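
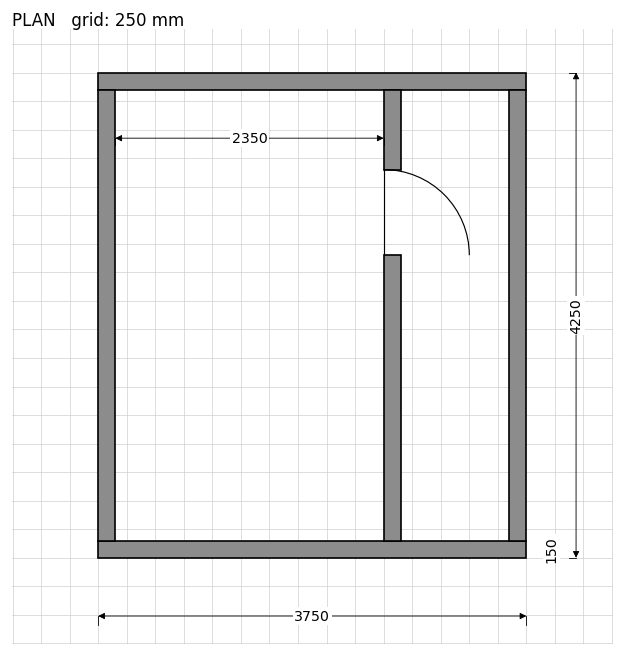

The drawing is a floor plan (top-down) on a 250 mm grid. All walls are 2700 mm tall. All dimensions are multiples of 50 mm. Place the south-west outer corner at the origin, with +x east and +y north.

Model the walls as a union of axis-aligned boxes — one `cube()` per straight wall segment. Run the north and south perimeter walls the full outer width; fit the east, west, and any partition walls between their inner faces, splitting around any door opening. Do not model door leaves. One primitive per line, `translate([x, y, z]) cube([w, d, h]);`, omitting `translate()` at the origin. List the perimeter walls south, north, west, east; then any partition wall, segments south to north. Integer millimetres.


cube([3750, 150, 2700]);
translate([0, 4100, 0]) cube([3750, 150, 2700]);
translate([0, 150, 0]) cube([150, 3950, 2700]);
translate([3600, 150, 0]) cube([150, 3950, 2700]);
translate([2500, 150, 0]) cube([150, 2500, 2700]);
translate([2500, 3400, 0]) cube([150, 700, 2700]);


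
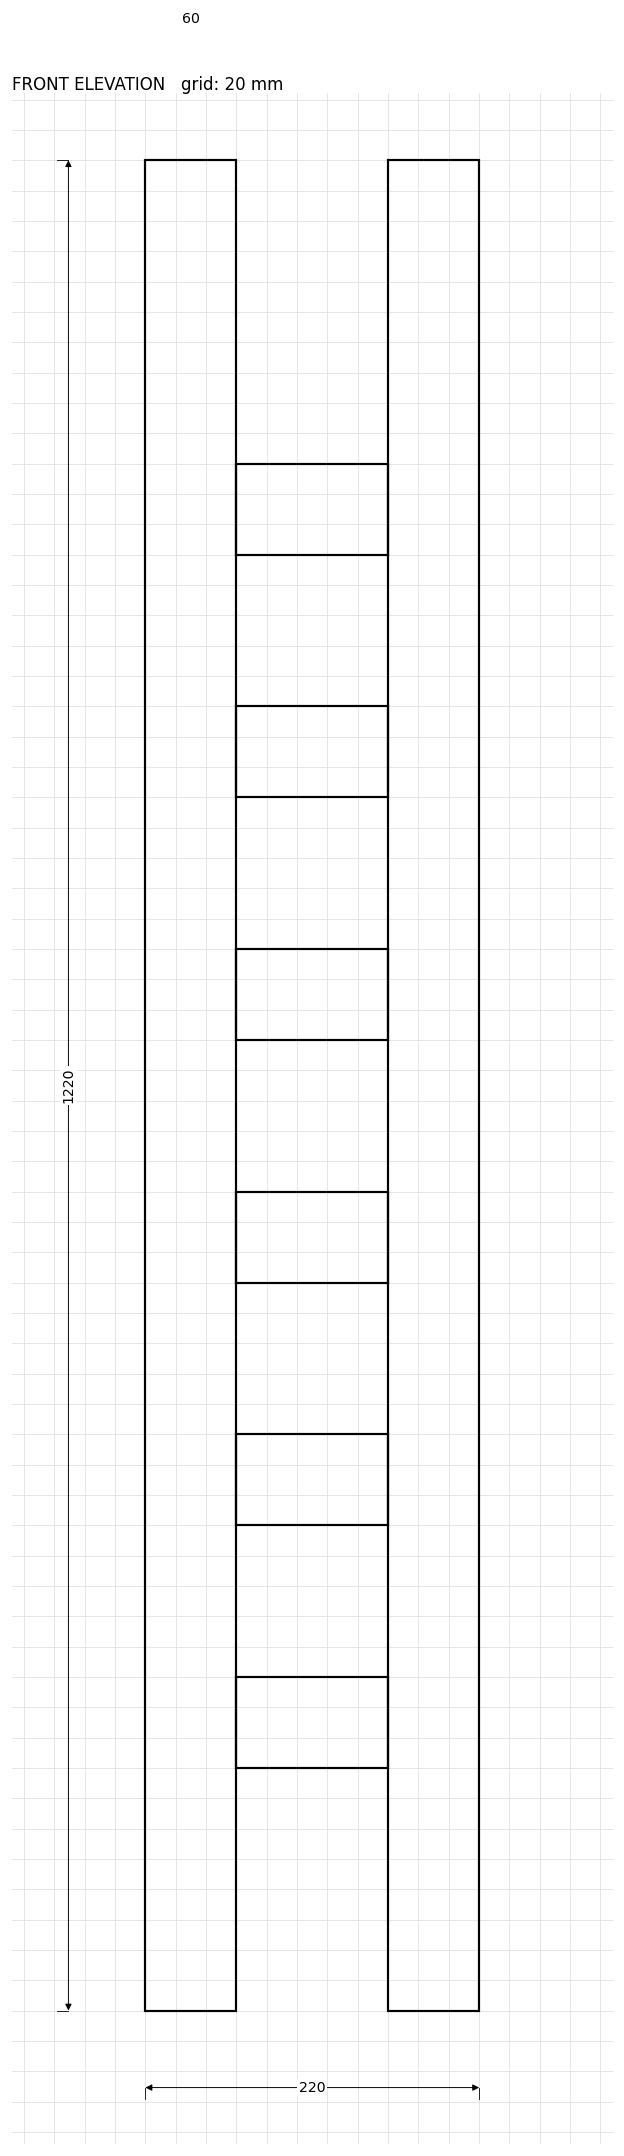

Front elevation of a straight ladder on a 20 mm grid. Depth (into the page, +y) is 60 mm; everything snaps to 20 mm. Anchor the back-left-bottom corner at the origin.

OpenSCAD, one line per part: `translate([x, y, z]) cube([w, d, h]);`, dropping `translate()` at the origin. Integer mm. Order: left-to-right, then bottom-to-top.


cube([60, 60, 1220]);
translate([60, 0, 160]) cube([100, 60, 60]);
translate([60, 0, 320]) cube([100, 60, 60]);
translate([60, 0, 480]) cube([100, 60, 60]);
translate([60, 0, 640]) cube([100, 60, 60]);
translate([60, 0, 800]) cube([100, 60, 60]);
translate([60, 0, 960]) cube([100, 60, 60]);
translate([160, 0, 0]) cube([60, 60, 1220]);


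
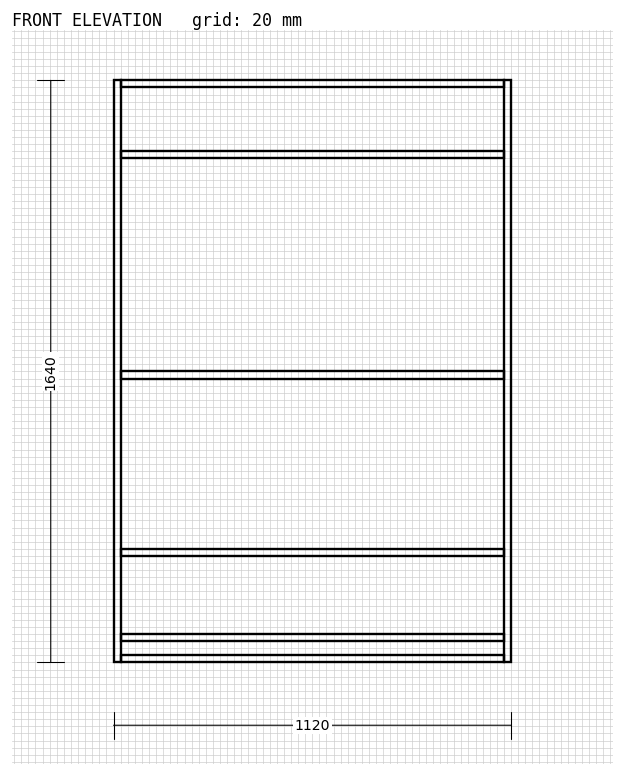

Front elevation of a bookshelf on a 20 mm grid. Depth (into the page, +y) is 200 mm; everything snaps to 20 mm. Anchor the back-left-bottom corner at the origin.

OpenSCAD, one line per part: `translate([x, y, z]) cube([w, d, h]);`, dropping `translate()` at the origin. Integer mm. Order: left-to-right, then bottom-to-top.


cube([20, 200, 1640]);
translate([20, 0, 0]) cube([1080, 200, 20]);
translate([20, 0, 60]) cube([1080, 200, 20]);
translate([20, 0, 300]) cube([1080, 200, 20]);
translate([20, 0, 800]) cube([1080, 200, 20]);
translate([20, 0, 1420]) cube([1080, 200, 20]);
translate([20, 0, 1620]) cube([1080, 200, 20]);
translate([1100, 0, 0]) cube([20, 200, 1640]);


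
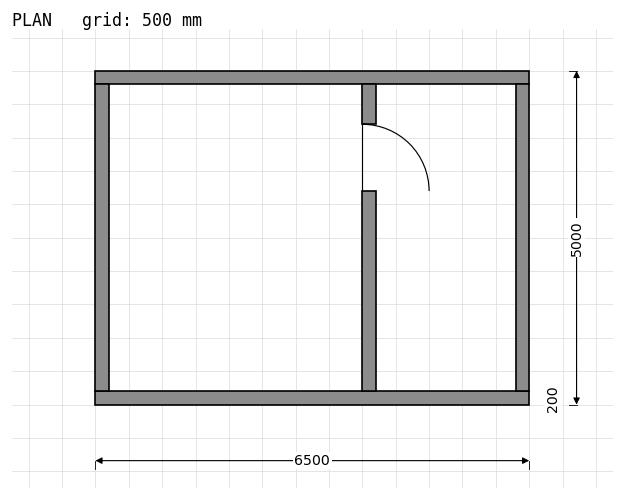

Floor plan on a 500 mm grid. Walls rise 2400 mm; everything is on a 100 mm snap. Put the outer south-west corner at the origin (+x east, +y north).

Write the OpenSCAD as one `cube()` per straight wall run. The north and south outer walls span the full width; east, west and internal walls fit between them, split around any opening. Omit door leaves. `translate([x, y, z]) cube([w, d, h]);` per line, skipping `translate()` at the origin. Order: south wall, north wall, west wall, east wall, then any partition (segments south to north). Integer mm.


cube([6500, 200, 2400]);
translate([0, 4800, 0]) cube([6500, 200, 2400]);
translate([0, 200, 0]) cube([200, 4600, 2400]);
translate([6300, 200, 0]) cube([200, 4600, 2400]);
translate([4000, 200, 0]) cube([200, 3000, 2400]);
translate([4000, 4200, 0]) cube([200, 600, 2400]);


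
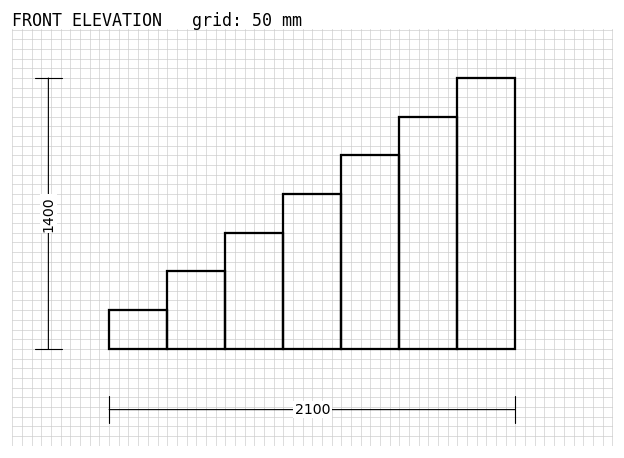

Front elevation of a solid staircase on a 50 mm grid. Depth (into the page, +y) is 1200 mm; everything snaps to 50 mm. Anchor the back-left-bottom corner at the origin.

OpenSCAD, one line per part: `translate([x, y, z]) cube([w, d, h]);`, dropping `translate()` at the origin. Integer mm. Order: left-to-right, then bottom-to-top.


cube([300, 1200, 200]);
translate([300, 0, 0]) cube([300, 1200, 400]);
translate([600, 0, 0]) cube([300, 1200, 600]);
translate([900, 0, 0]) cube([300, 1200, 800]);
translate([1200, 0, 0]) cube([300, 1200, 1000]);
translate([1500, 0, 0]) cube([300, 1200, 1200]);
translate([1800, 0, 0]) cube([300, 1200, 1400]);


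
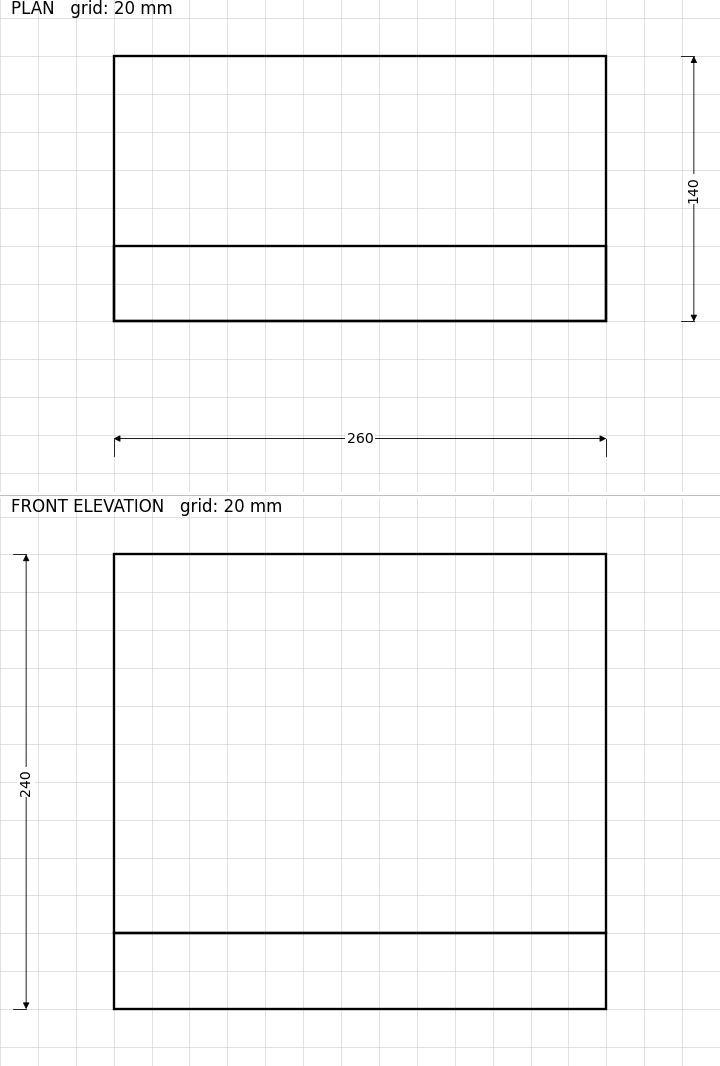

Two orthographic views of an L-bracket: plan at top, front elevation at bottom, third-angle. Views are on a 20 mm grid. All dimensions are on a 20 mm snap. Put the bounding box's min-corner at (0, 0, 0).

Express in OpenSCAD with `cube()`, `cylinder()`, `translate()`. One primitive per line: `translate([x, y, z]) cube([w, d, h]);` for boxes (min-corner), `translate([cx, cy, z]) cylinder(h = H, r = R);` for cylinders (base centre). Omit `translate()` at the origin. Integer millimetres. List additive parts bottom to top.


cube([260, 140, 40]);
translate([0, 0, 40]) cube([260, 40, 200]);


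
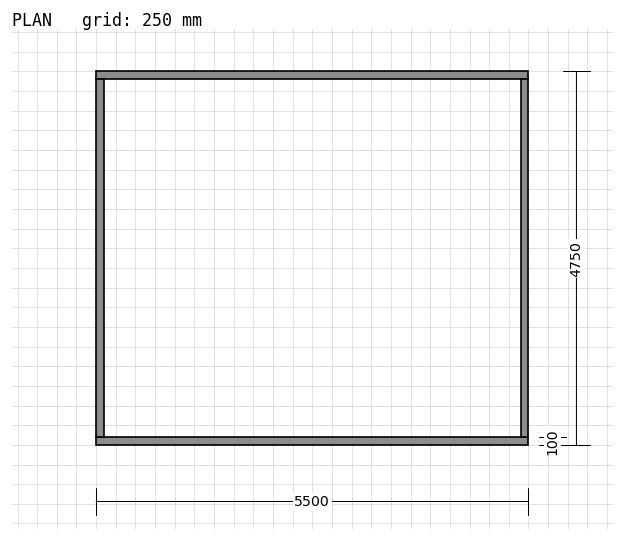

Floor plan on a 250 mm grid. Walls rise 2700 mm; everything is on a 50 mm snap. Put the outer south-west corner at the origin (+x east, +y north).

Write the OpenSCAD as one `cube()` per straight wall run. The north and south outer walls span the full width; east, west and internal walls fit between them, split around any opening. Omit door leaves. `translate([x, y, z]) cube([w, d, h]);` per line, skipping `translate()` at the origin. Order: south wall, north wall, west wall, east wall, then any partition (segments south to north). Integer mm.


cube([5500, 100, 2700]);
translate([0, 4650, 0]) cube([5500, 100, 2700]);
translate([0, 100, 0]) cube([100, 4550, 2700]);
translate([5400, 100, 0]) cube([100, 4550, 2700]);


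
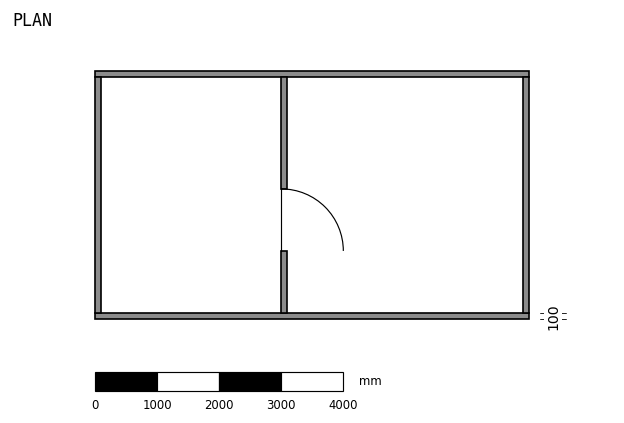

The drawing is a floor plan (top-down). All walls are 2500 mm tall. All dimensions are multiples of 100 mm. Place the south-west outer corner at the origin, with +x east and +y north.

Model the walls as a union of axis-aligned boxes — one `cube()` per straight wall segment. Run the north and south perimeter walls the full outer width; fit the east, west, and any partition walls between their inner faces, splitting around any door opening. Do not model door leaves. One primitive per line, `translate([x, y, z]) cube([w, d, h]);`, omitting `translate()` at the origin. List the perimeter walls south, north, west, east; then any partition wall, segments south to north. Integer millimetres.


cube([7000, 100, 2500]);
translate([0, 3900, 0]) cube([7000, 100, 2500]);
translate([0, 100, 0]) cube([100, 3800, 2500]);
translate([6900, 100, 0]) cube([100, 3800, 2500]);
translate([3000, 100, 0]) cube([100, 1000, 2500]);
translate([3000, 2100, 0]) cube([100, 1800, 2500]);


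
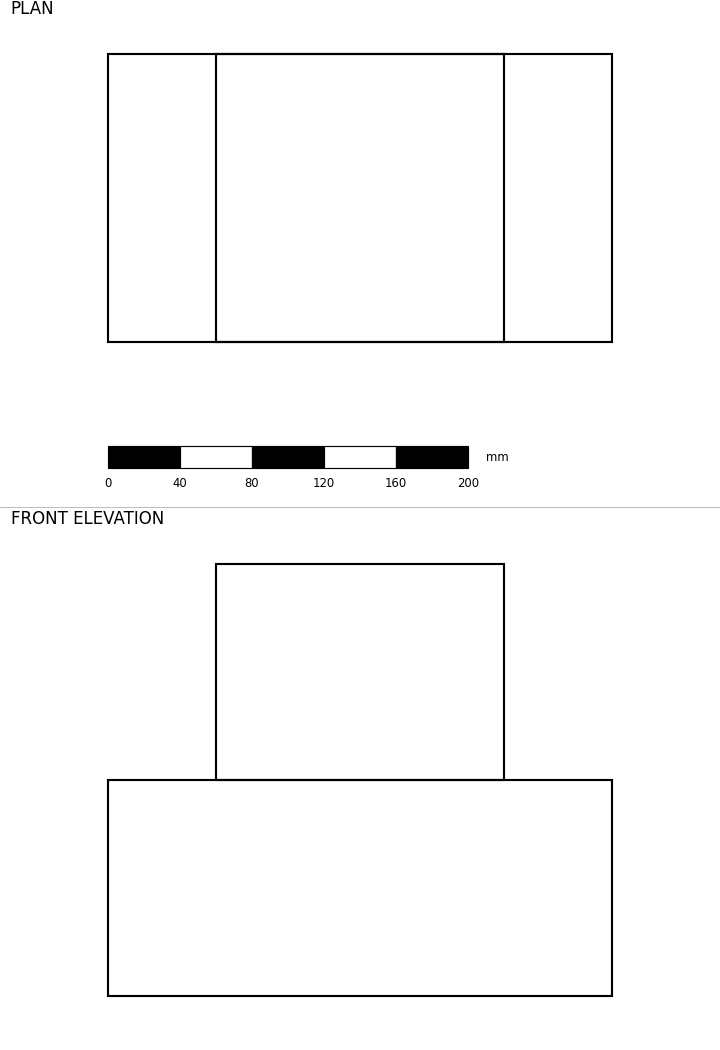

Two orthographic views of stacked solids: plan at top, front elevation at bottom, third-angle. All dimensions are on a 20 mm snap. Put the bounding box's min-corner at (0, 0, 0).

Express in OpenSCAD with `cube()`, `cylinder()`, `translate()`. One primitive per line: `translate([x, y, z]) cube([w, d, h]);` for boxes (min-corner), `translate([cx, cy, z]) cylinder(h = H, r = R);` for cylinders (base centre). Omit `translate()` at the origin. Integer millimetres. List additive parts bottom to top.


cube([280, 160, 120]);
translate([60, 0, 120]) cube([160, 160, 120]);


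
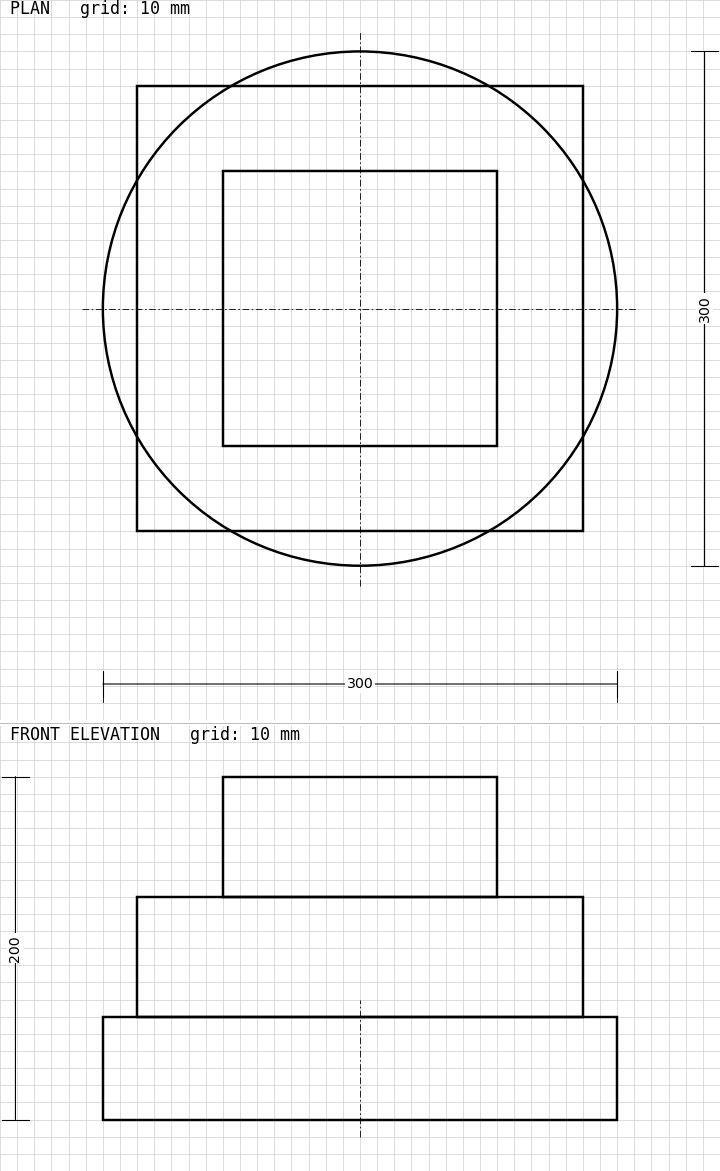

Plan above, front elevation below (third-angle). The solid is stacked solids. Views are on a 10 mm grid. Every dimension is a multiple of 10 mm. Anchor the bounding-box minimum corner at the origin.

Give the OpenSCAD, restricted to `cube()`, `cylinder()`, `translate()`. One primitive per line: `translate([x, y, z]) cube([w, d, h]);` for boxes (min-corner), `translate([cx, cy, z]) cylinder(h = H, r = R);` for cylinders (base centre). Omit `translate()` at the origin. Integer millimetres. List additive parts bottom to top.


translate([150, 150, 0]) cylinder(h = 60, r = 150);
translate([20, 20, 60]) cube([260, 260, 70]);
translate([70, 70, 130]) cube([160, 160, 70]);


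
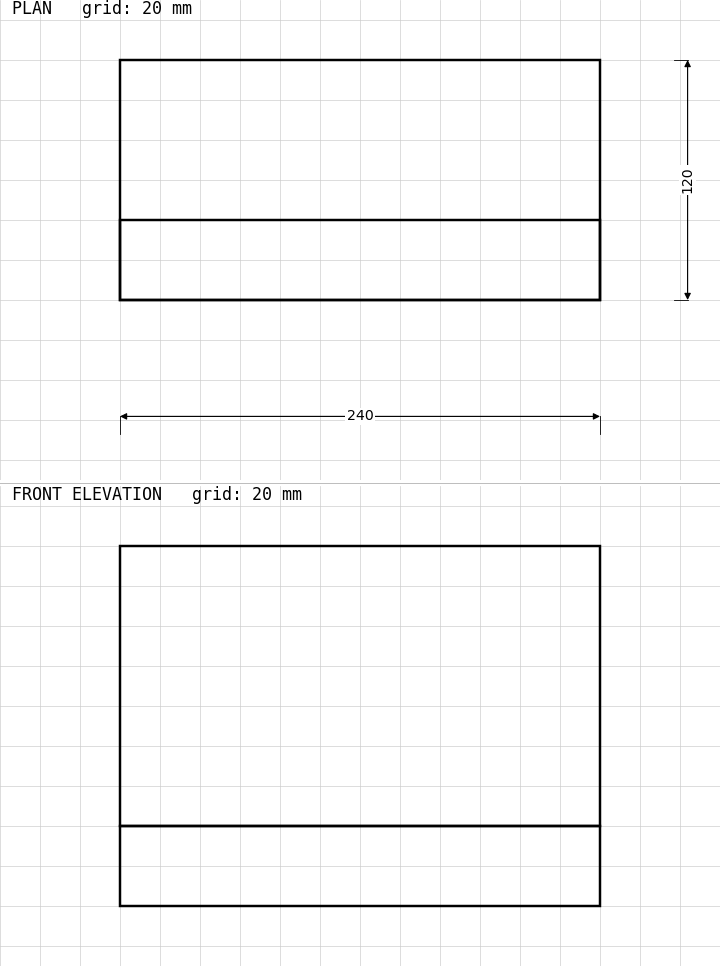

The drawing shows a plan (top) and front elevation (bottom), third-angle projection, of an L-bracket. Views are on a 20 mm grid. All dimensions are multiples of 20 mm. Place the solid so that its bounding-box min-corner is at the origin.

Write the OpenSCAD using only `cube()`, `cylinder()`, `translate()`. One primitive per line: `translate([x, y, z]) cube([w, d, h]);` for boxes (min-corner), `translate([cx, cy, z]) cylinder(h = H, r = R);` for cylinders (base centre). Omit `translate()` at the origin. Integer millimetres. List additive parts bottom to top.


cube([240, 120, 40]);
translate([0, 0, 40]) cube([240, 40, 140]);


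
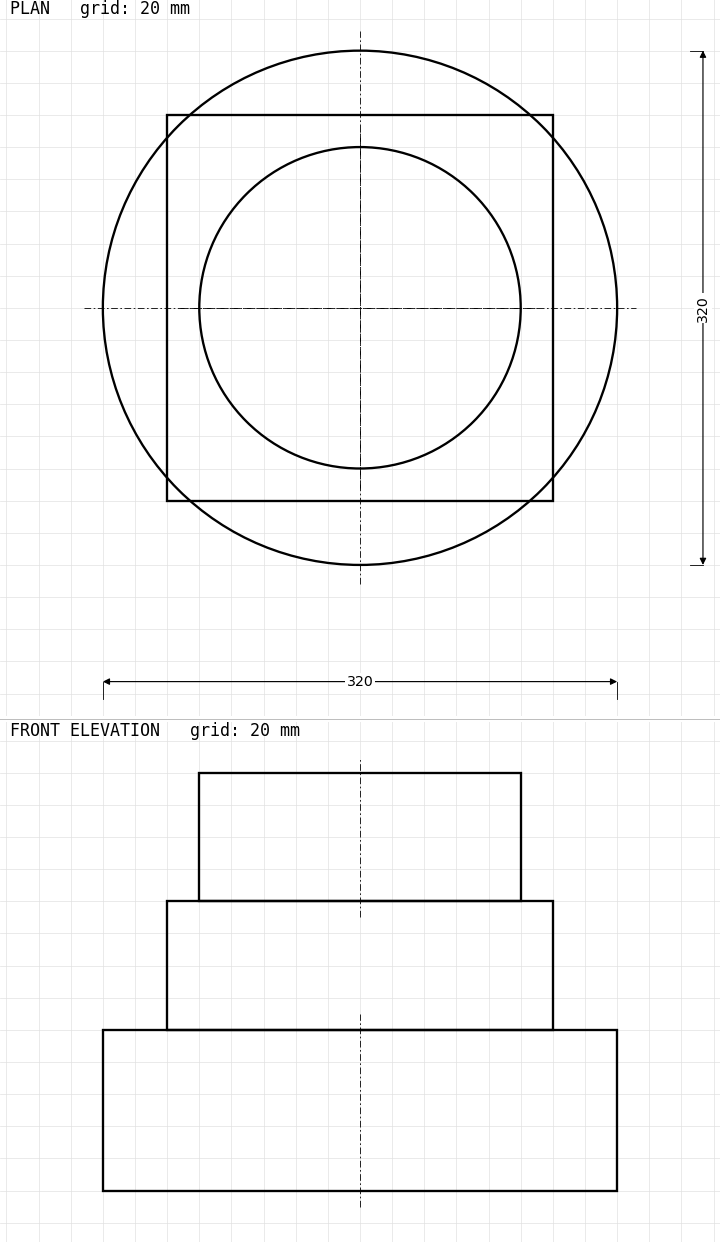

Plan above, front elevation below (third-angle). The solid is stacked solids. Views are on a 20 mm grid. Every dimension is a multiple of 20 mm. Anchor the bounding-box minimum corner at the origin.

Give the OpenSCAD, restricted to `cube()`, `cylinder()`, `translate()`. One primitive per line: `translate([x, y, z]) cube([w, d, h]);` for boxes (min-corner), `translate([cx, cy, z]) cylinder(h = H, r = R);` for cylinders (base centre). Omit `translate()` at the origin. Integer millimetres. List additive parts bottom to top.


translate([160, 160, 0]) cylinder(h = 100, r = 160);
translate([40, 40, 100]) cube([240, 240, 80]);
translate([160, 160, 180]) cylinder(h = 80, r = 100);


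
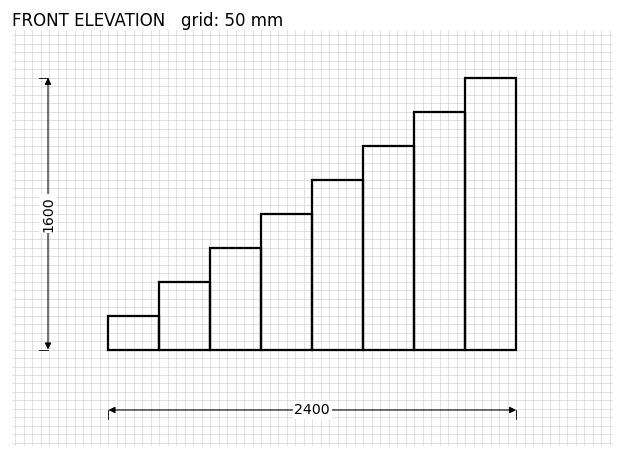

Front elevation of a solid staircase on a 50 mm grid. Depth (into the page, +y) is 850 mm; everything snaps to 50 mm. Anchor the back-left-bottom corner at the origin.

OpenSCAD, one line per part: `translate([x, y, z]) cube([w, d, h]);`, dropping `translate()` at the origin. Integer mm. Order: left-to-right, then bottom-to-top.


cube([300, 850, 200]);
translate([300, 0, 0]) cube([300, 850, 400]);
translate([600, 0, 0]) cube([300, 850, 600]);
translate([900, 0, 0]) cube([300, 850, 800]);
translate([1200, 0, 0]) cube([300, 850, 1000]);
translate([1500, 0, 0]) cube([300, 850, 1200]);
translate([1800, 0, 0]) cube([300, 850, 1400]);
translate([2100, 0, 0]) cube([300, 850, 1600]);


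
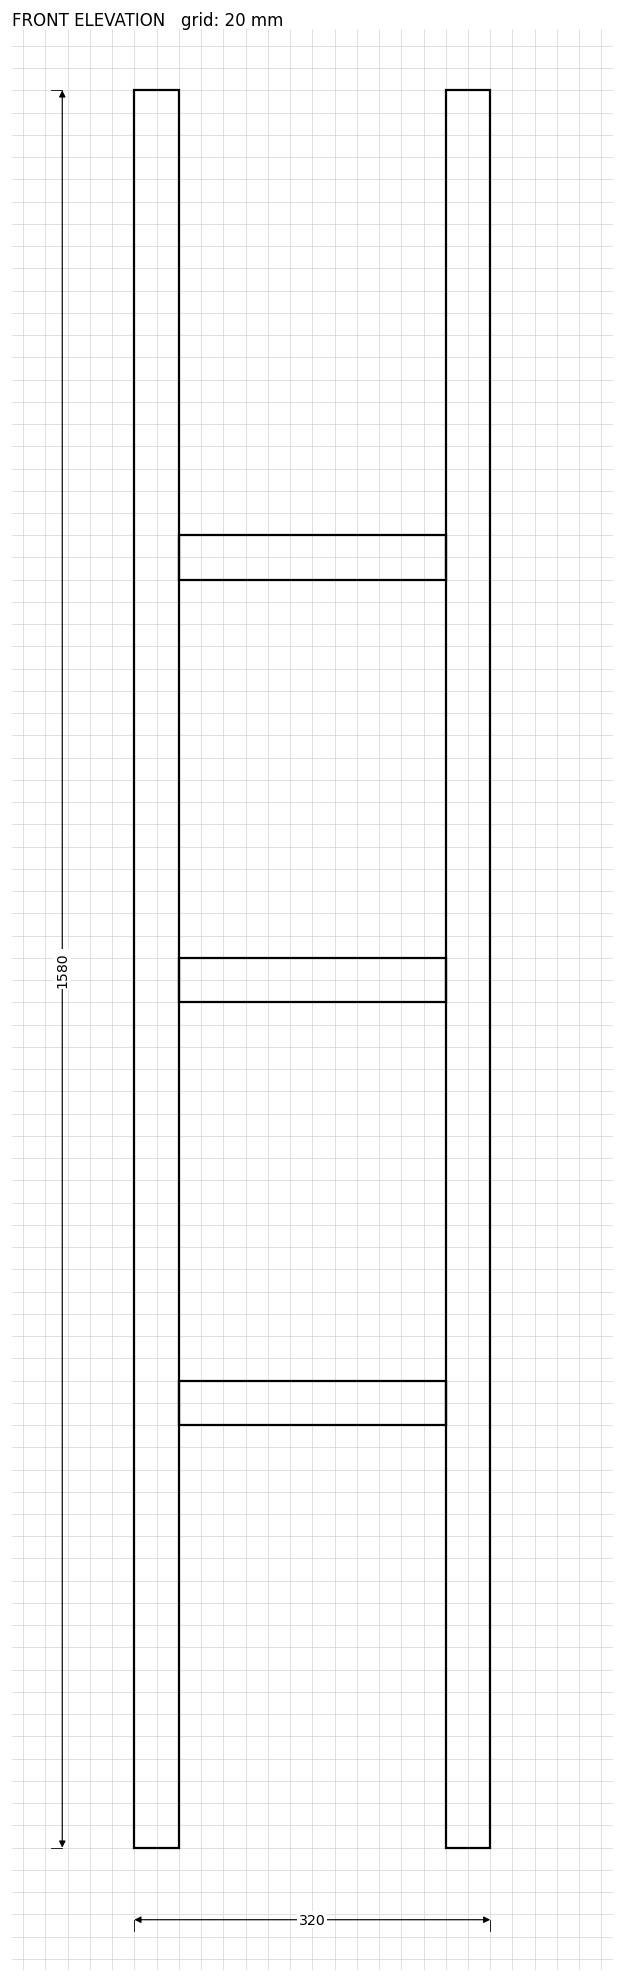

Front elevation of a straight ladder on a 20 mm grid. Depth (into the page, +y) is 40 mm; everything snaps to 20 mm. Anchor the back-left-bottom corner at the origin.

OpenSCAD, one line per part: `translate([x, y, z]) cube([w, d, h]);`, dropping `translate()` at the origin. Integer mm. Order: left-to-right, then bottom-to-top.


cube([40, 40, 1580]);
translate([40, 0, 380]) cube([240, 40, 40]);
translate([40, 0, 760]) cube([240, 40, 40]);
translate([40, 0, 1140]) cube([240, 40, 40]);
translate([280, 0, 0]) cube([40, 40, 1580]);


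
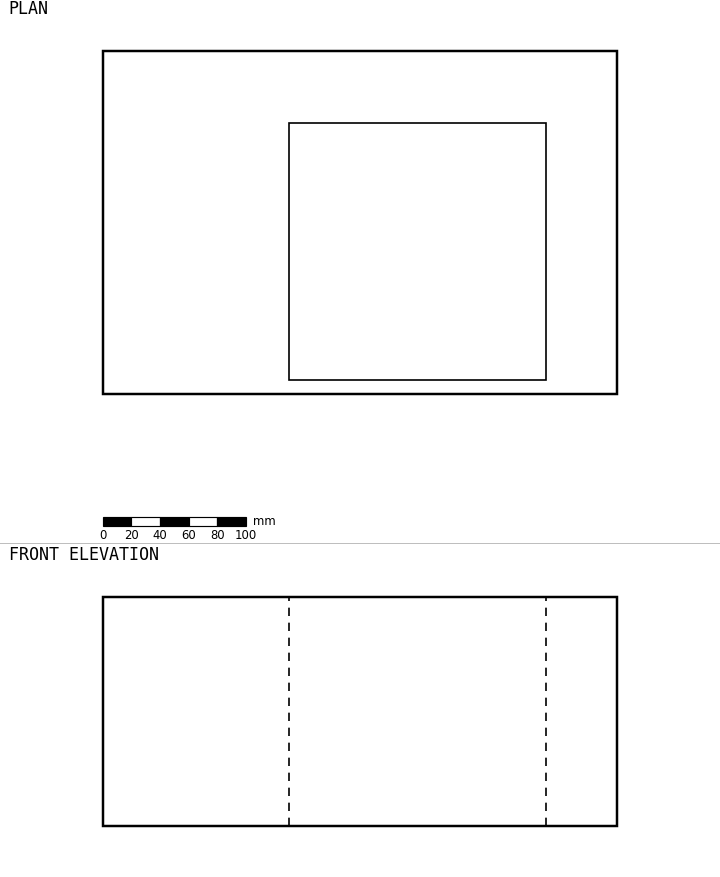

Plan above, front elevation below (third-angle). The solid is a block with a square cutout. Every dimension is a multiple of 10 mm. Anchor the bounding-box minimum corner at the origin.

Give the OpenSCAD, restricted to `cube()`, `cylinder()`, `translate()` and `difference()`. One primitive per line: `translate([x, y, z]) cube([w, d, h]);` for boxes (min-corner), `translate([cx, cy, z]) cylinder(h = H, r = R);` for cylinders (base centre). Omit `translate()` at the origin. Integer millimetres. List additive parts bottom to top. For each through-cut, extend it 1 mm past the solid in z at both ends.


difference() {
  cube([360, 240, 160]);
  translate([130, 10, -1]) cube([180, 180, 162]);
}


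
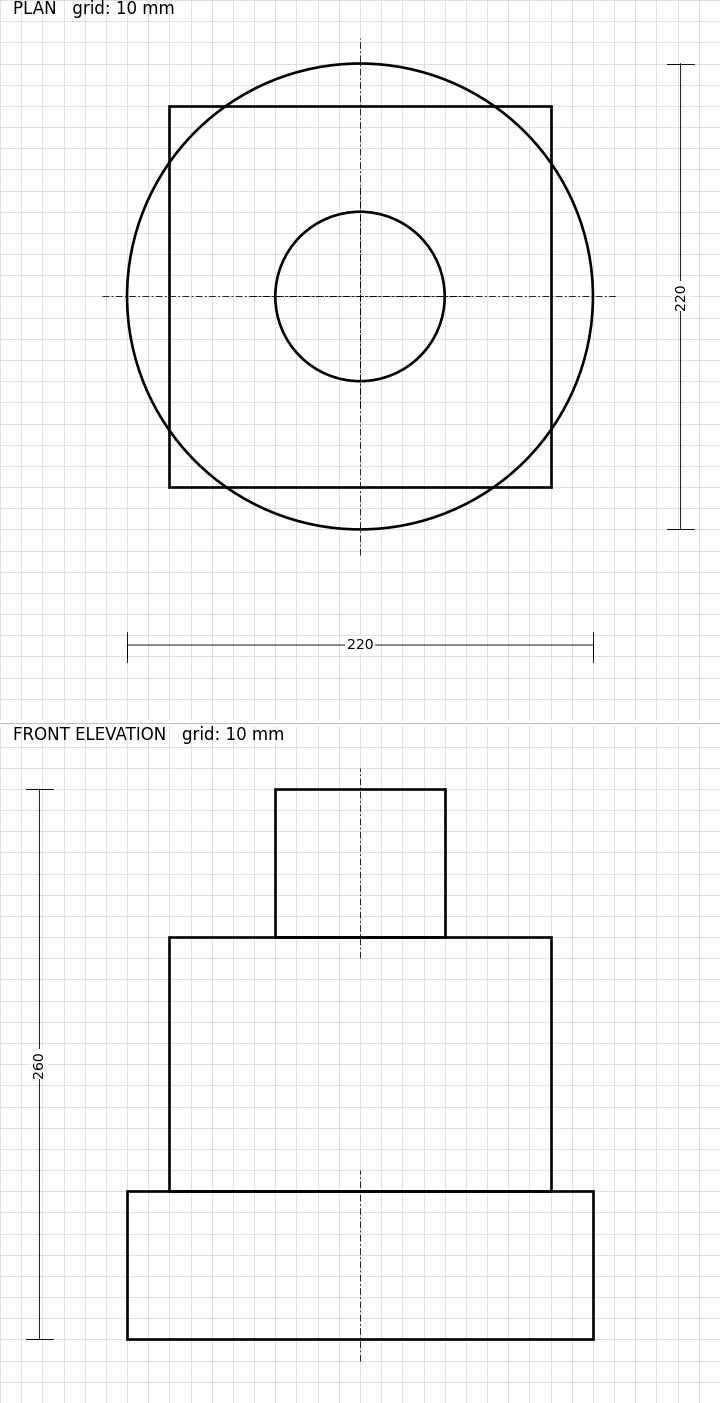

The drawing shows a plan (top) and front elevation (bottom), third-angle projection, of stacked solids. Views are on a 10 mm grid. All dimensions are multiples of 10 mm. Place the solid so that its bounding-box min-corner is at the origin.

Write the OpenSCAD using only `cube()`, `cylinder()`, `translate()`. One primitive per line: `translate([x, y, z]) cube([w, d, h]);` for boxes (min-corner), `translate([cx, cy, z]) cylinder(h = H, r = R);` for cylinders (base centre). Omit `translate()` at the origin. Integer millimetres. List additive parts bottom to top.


translate([110, 110, 0]) cylinder(h = 70, r = 110);
translate([20, 20, 70]) cube([180, 180, 120]);
translate([110, 110, 190]) cylinder(h = 70, r = 40);


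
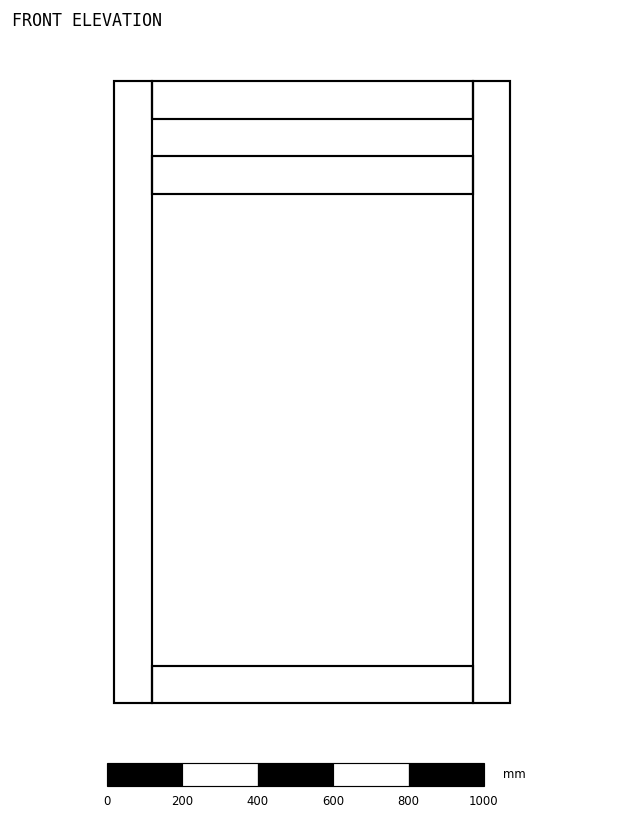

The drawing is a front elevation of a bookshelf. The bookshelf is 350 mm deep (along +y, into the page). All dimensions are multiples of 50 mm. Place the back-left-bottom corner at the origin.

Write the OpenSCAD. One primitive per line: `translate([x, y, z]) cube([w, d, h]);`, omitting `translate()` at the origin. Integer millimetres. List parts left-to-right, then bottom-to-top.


cube([100, 350, 1650]);
translate([100, 0, 0]) cube([850, 350, 100]);
translate([100, 0, 1350]) cube([850, 350, 100]);
translate([100, 0, 1550]) cube([850, 350, 100]);
translate([950, 0, 0]) cube([100, 350, 1650]);


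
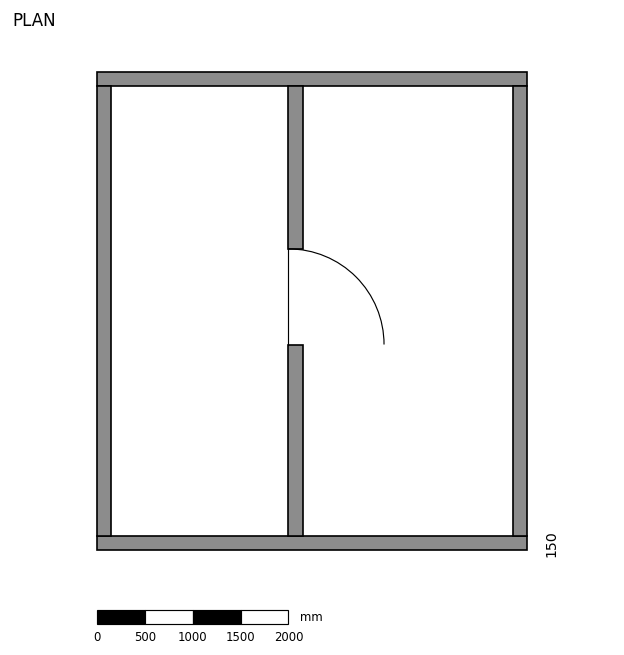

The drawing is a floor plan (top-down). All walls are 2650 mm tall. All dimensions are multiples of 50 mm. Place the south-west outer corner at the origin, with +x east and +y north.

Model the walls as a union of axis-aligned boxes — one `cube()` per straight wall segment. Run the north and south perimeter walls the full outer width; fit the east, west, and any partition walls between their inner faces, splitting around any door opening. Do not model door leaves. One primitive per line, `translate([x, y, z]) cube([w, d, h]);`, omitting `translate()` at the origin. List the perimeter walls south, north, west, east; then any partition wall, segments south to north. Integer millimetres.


cube([4500, 150, 2650]);
translate([0, 4850, 0]) cube([4500, 150, 2650]);
translate([0, 150, 0]) cube([150, 4700, 2650]);
translate([4350, 150, 0]) cube([150, 4700, 2650]);
translate([2000, 150, 0]) cube([150, 2000, 2650]);
translate([2000, 3150, 0]) cube([150, 1700, 2650]);


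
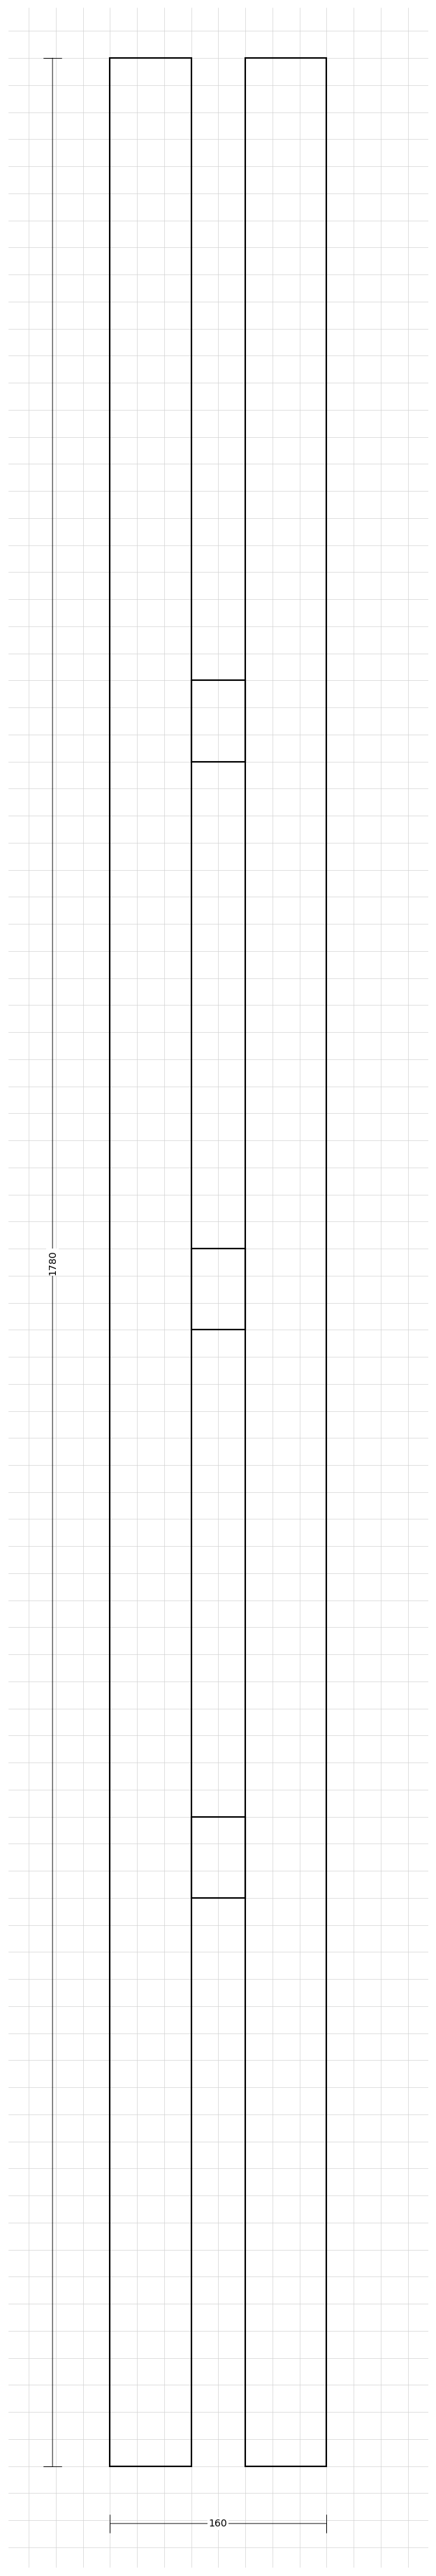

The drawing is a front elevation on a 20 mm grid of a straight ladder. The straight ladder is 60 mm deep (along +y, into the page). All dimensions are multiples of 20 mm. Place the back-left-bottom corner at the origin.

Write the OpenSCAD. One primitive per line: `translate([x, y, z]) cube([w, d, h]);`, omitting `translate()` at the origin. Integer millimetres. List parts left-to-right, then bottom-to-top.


cube([60, 60, 1780]);
translate([60, 0, 420]) cube([40, 60, 60]);
translate([60, 0, 840]) cube([40, 60, 60]);
translate([60, 0, 1260]) cube([40, 60, 60]);
translate([100, 0, 0]) cube([60, 60, 1780]);


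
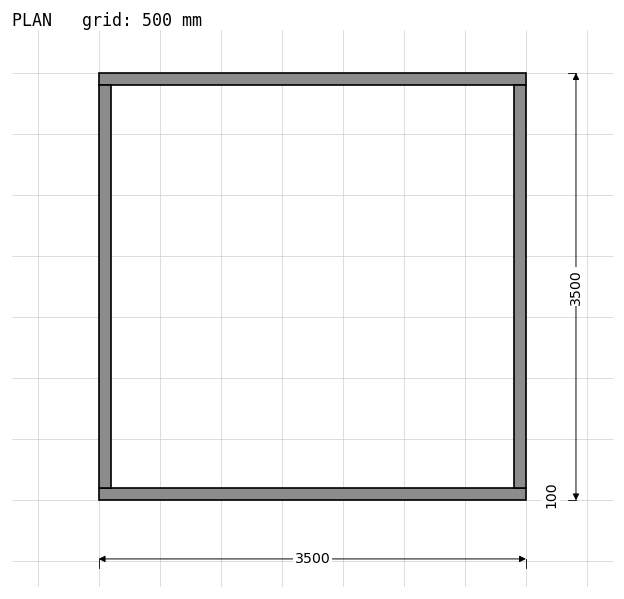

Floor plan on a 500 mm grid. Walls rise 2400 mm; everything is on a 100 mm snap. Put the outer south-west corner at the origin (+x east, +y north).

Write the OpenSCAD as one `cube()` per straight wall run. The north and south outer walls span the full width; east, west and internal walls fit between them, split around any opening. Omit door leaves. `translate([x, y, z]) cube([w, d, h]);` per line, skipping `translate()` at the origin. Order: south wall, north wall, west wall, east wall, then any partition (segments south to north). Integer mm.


cube([3500, 100, 2400]);
translate([0, 3400, 0]) cube([3500, 100, 2400]);
translate([0, 100, 0]) cube([100, 3300, 2400]);
translate([3400, 100, 0]) cube([100, 3300, 2400]);


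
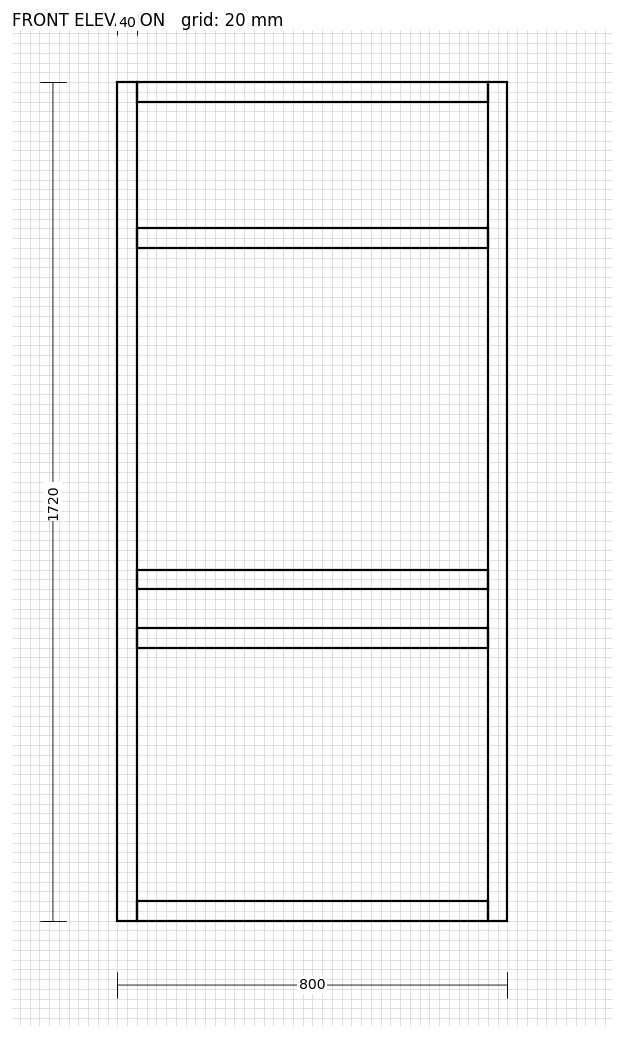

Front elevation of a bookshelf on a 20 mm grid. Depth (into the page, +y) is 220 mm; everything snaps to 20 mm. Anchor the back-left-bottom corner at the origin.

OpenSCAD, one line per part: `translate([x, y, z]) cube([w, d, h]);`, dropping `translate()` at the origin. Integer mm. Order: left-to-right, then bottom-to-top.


cube([40, 220, 1720]);
translate([40, 0, 0]) cube([720, 220, 40]);
translate([40, 0, 560]) cube([720, 220, 40]);
translate([40, 0, 680]) cube([720, 220, 40]);
translate([40, 0, 1380]) cube([720, 220, 40]);
translate([40, 0, 1680]) cube([720, 220, 40]);
translate([760, 0, 0]) cube([40, 220, 1720]);


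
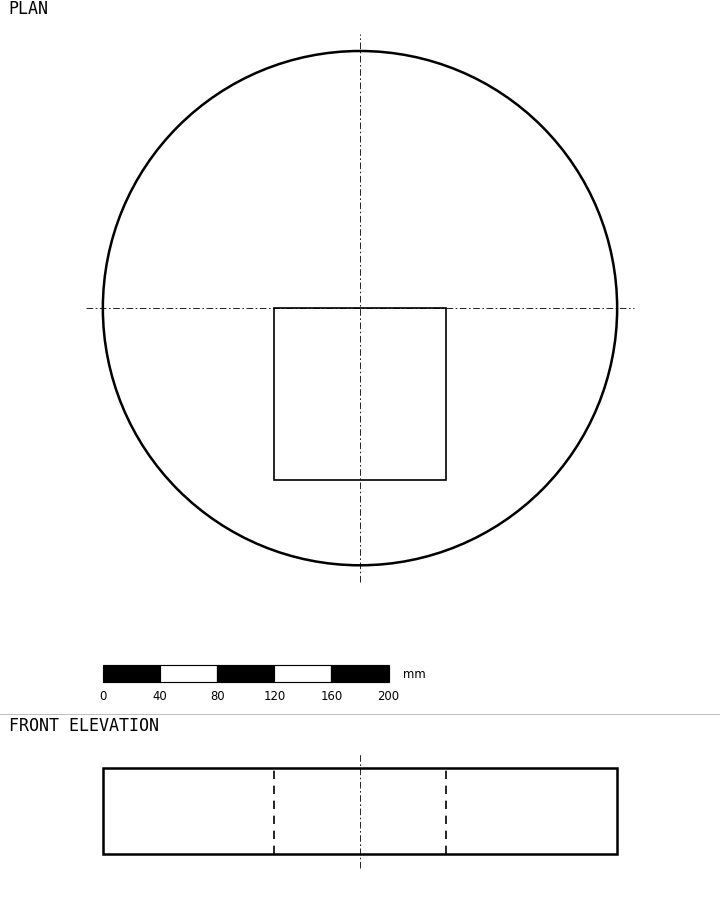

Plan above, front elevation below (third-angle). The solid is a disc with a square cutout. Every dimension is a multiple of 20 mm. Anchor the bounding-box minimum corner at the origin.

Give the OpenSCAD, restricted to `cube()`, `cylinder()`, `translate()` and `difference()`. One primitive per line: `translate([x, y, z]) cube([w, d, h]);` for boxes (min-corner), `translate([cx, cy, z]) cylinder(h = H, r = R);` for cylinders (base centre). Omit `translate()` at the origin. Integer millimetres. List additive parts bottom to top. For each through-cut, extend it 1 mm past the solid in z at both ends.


difference() {
  translate([180, 180, 0]) cylinder(h = 60, r = 180);
  translate([120, 60, -1]) cube([120, 120, 62]);
}


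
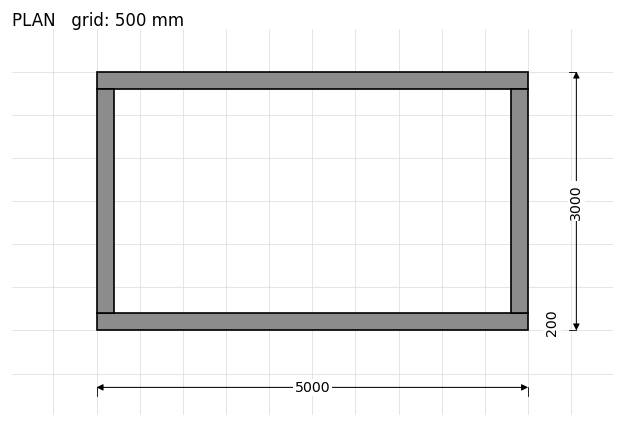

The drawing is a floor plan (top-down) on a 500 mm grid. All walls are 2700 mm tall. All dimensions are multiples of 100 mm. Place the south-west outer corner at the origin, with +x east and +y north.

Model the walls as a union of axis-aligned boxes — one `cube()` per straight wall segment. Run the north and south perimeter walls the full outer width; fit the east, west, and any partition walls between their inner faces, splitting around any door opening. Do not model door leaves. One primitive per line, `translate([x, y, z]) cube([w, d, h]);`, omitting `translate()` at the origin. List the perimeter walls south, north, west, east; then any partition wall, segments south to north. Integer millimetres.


cube([5000, 200, 2700]);
translate([0, 2800, 0]) cube([5000, 200, 2700]);
translate([0, 200, 0]) cube([200, 2600, 2700]);
translate([4800, 200, 0]) cube([200, 2600, 2700]);


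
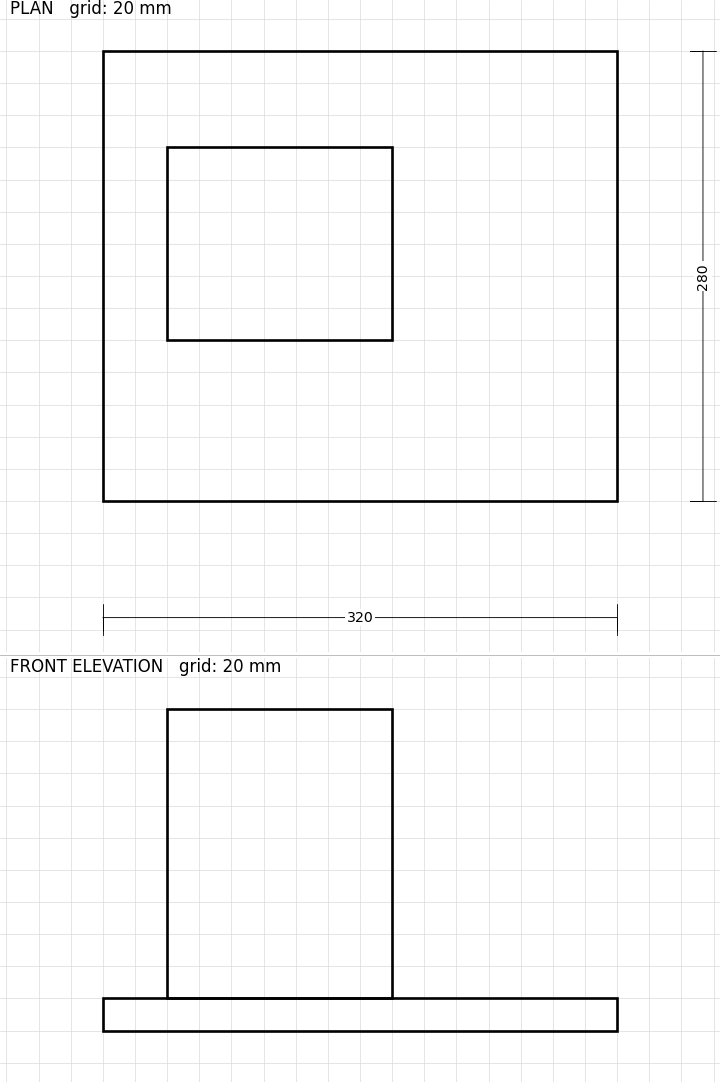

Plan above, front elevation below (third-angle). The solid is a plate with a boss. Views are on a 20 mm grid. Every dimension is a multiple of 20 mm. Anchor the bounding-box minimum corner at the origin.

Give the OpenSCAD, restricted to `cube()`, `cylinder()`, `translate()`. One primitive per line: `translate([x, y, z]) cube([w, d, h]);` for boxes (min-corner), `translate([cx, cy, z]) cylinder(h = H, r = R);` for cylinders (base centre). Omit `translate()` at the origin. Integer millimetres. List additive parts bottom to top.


cube([320, 280, 20]);
translate([40, 100, 20]) cube([140, 120, 180]);


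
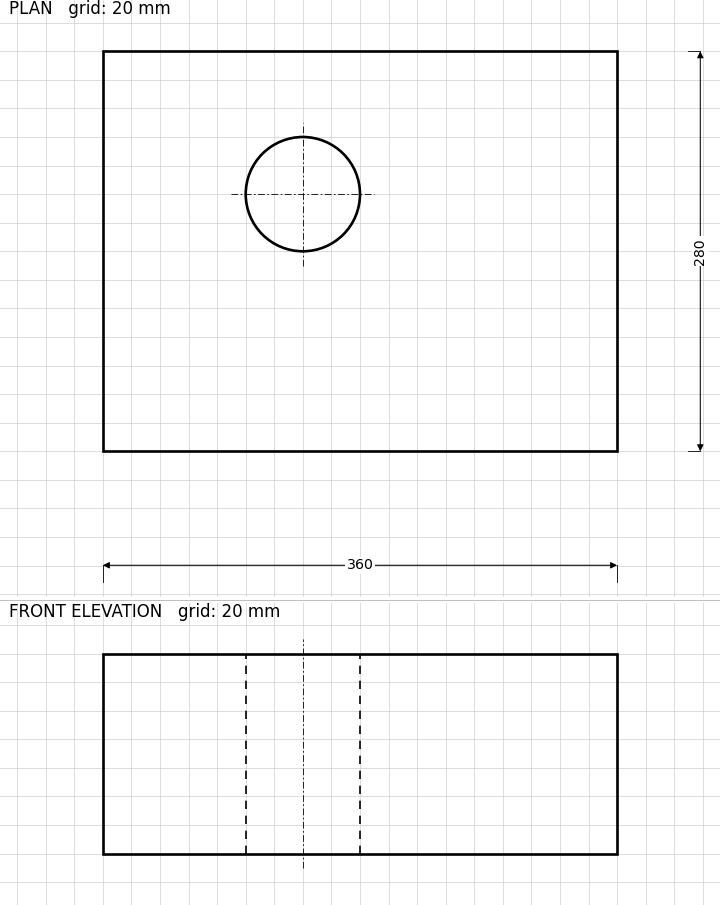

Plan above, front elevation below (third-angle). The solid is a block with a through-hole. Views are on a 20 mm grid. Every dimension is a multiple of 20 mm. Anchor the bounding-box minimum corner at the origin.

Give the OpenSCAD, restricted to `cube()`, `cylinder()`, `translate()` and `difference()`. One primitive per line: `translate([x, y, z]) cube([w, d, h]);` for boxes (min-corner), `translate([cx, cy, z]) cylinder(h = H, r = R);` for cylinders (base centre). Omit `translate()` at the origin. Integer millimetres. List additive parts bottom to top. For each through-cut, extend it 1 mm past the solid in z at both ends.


difference() {
  cube([360, 280, 140]);
  translate([140, 180, -1]) cylinder(h = 142, r = 40);
}


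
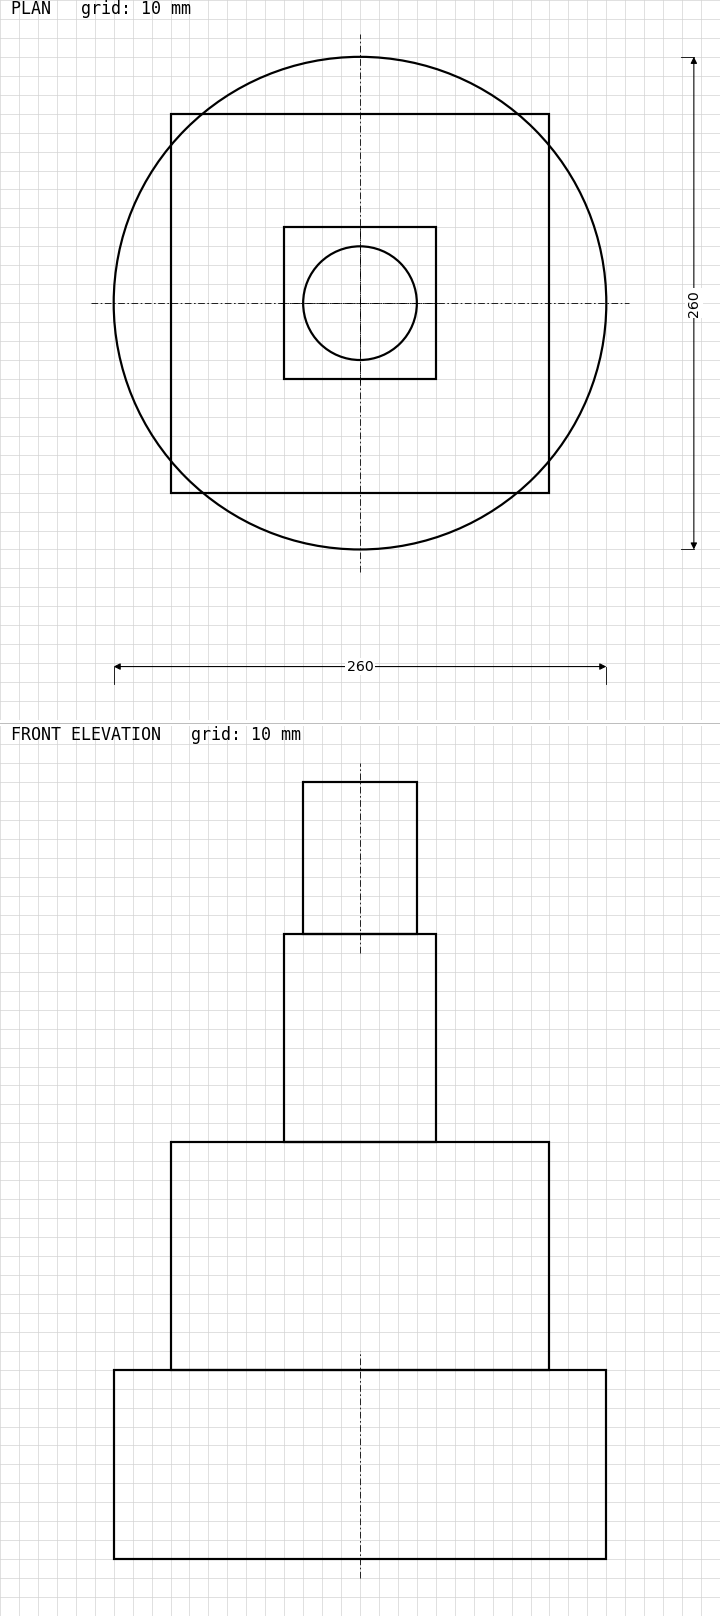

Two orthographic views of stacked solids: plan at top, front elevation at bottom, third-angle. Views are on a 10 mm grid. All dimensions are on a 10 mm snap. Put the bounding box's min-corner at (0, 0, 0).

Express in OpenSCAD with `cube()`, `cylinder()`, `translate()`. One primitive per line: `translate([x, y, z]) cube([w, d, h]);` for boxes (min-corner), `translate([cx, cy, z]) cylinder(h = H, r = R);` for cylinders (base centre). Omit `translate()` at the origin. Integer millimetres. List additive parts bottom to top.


translate([130, 130, 0]) cylinder(h = 100, r = 130);
translate([30, 30, 100]) cube([200, 200, 120]);
translate([90, 90, 220]) cube([80, 80, 110]);
translate([130, 130, 330]) cylinder(h = 80, r = 30);


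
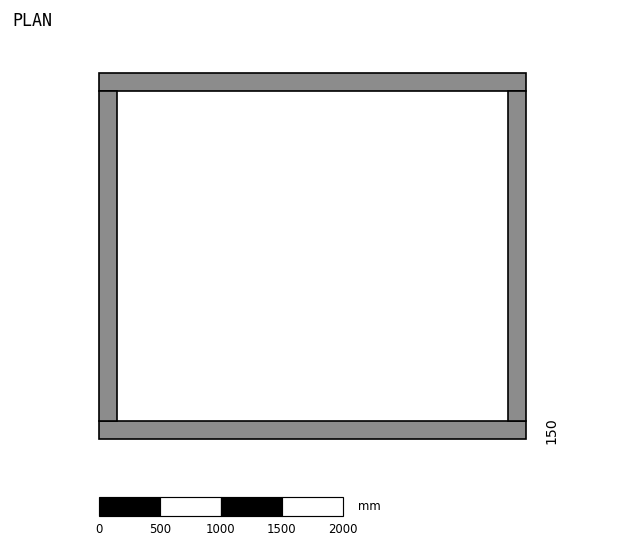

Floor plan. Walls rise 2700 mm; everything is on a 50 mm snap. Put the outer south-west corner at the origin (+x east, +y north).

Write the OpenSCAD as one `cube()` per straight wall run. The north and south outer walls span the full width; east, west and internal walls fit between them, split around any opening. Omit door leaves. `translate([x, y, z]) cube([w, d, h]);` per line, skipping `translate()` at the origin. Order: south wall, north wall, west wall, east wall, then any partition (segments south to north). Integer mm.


cube([3500, 150, 2700]);
translate([0, 2850, 0]) cube([3500, 150, 2700]);
translate([0, 150, 0]) cube([150, 2700, 2700]);
translate([3350, 150, 0]) cube([150, 2700, 2700]);


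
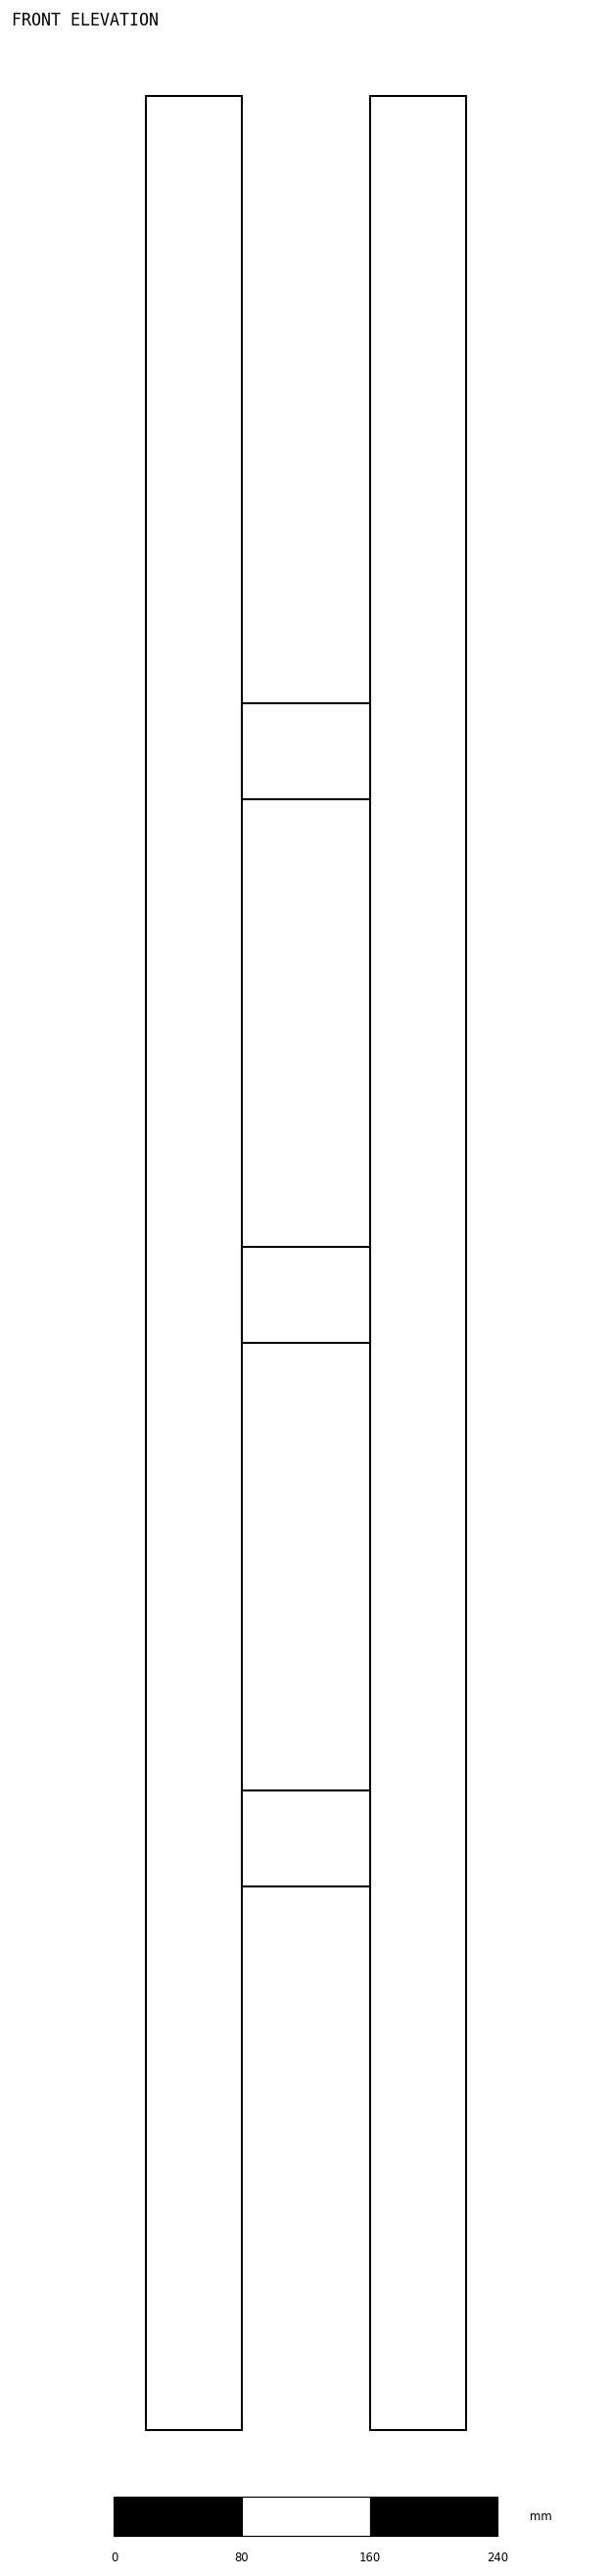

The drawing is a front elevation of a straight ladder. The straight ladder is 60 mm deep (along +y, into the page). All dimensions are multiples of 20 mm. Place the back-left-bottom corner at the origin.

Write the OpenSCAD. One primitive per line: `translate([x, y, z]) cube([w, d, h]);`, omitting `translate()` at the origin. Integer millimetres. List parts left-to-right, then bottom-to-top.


cube([60, 60, 1460]);
translate([60, 0, 340]) cube([80, 60, 60]);
translate([60, 0, 680]) cube([80, 60, 60]);
translate([60, 0, 1020]) cube([80, 60, 60]);
translate([140, 0, 0]) cube([60, 60, 1460]);


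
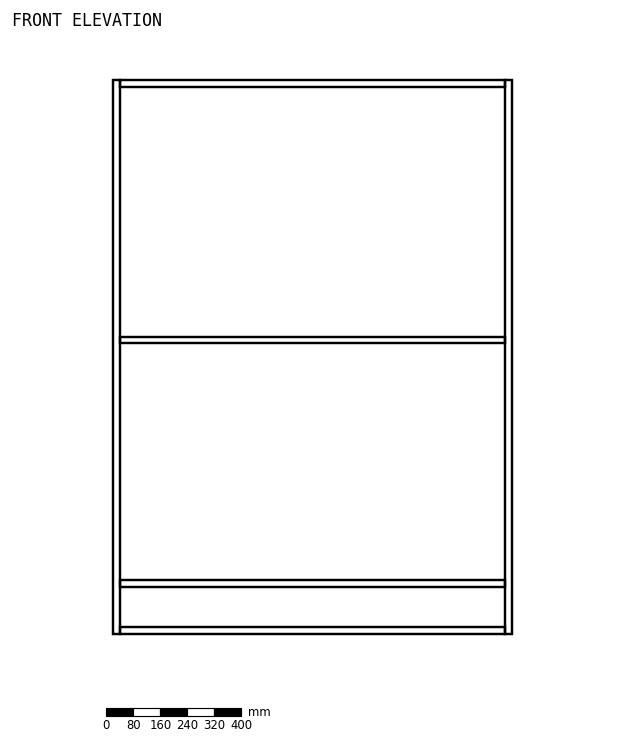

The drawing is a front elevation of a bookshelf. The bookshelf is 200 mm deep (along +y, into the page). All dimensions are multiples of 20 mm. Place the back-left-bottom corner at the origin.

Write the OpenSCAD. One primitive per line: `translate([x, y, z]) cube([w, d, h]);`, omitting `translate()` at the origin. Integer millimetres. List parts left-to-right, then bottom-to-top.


cube([20, 200, 1640]);
translate([20, 0, 0]) cube([1140, 200, 20]);
translate([20, 0, 140]) cube([1140, 200, 20]);
translate([20, 0, 860]) cube([1140, 200, 20]);
translate([20, 0, 1620]) cube([1140, 200, 20]);
translate([1160, 0, 0]) cube([20, 200, 1640]);


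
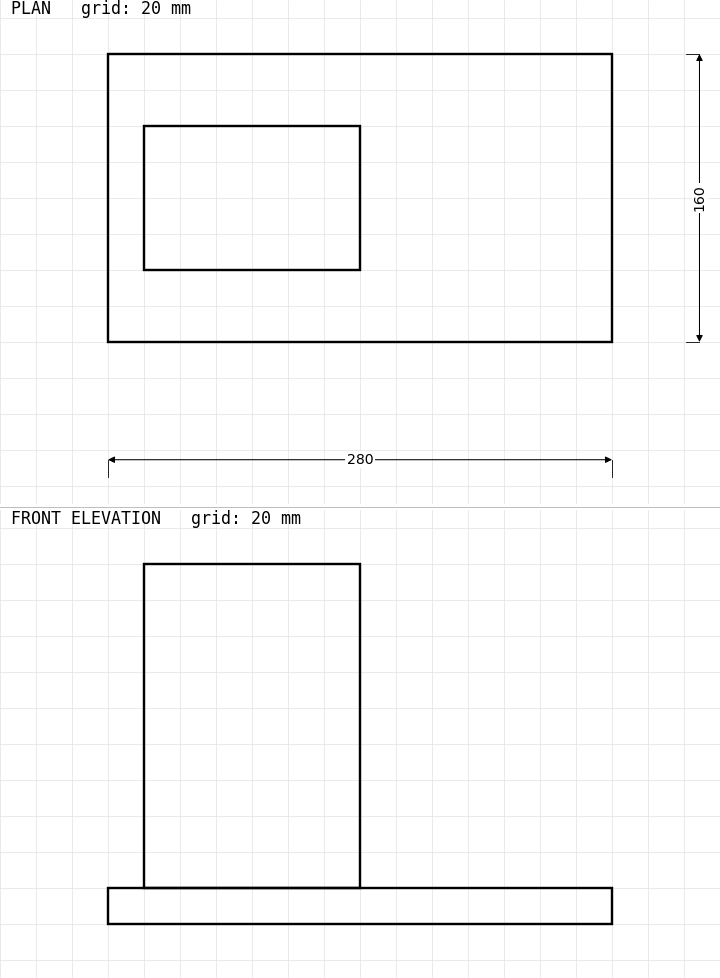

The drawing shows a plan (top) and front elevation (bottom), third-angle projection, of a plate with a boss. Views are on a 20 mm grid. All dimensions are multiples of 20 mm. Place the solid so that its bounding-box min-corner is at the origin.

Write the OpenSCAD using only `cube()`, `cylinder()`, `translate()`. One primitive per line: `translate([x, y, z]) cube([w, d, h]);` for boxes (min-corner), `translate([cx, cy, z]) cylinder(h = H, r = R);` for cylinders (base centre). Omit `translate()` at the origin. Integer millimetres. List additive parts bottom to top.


cube([280, 160, 20]);
translate([20, 40, 20]) cube([120, 80, 180]);


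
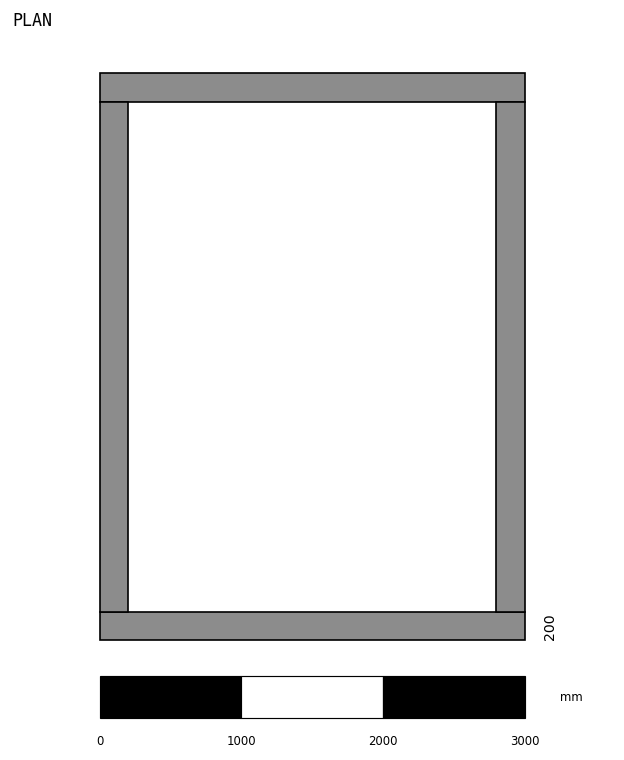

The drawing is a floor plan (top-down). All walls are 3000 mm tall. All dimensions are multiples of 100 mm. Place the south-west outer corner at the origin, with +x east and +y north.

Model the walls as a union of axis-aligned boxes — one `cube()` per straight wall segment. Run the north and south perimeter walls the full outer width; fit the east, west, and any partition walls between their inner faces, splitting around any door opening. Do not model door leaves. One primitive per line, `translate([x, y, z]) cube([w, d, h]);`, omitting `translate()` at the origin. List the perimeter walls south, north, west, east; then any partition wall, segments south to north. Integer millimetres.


cube([3000, 200, 3000]);
translate([0, 3800, 0]) cube([3000, 200, 3000]);
translate([0, 200, 0]) cube([200, 3600, 3000]);
translate([2800, 200, 0]) cube([200, 3600, 3000]);


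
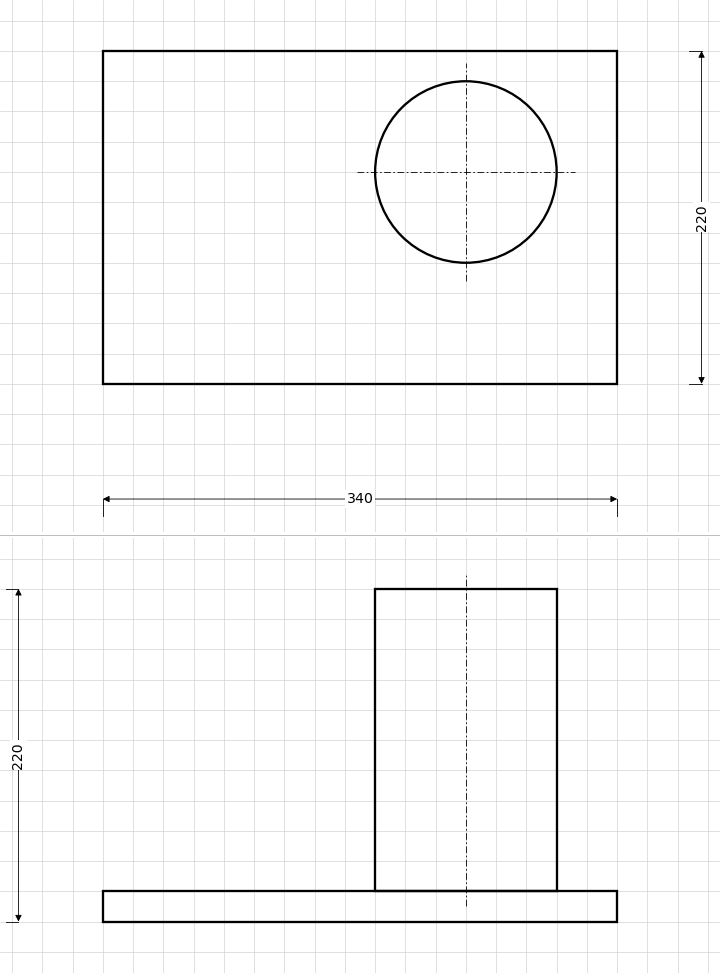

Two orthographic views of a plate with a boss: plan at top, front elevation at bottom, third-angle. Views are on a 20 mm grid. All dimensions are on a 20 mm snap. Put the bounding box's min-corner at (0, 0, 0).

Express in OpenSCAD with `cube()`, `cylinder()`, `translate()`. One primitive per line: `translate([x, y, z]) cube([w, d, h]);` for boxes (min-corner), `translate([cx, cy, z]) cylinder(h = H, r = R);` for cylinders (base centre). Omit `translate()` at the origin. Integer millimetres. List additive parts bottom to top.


cube([340, 220, 20]);
translate([240, 140, 20]) cylinder(h = 200, r = 60);


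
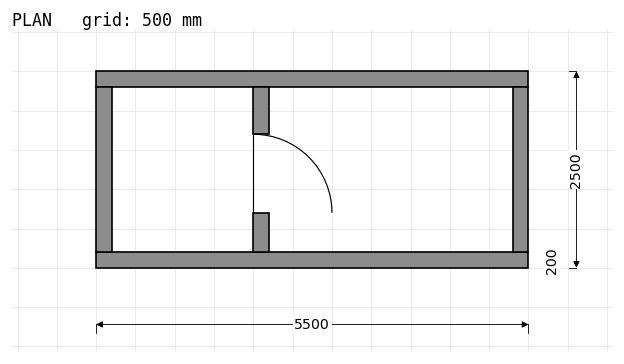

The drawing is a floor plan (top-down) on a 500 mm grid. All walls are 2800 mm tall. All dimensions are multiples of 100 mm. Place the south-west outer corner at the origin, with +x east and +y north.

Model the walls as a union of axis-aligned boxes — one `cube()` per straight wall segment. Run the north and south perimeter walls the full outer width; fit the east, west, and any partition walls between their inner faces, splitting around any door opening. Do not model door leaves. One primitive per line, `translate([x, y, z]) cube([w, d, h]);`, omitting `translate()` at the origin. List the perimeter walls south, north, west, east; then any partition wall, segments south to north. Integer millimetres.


cube([5500, 200, 2800]);
translate([0, 2300, 0]) cube([5500, 200, 2800]);
translate([0, 200, 0]) cube([200, 2100, 2800]);
translate([5300, 200, 0]) cube([200, 2100, 2800]);
translate([2000, 200, 0]) cube([200, 500, 2800]);
translate([2000, 1700, 0]) cube([200, 600, 2800]);


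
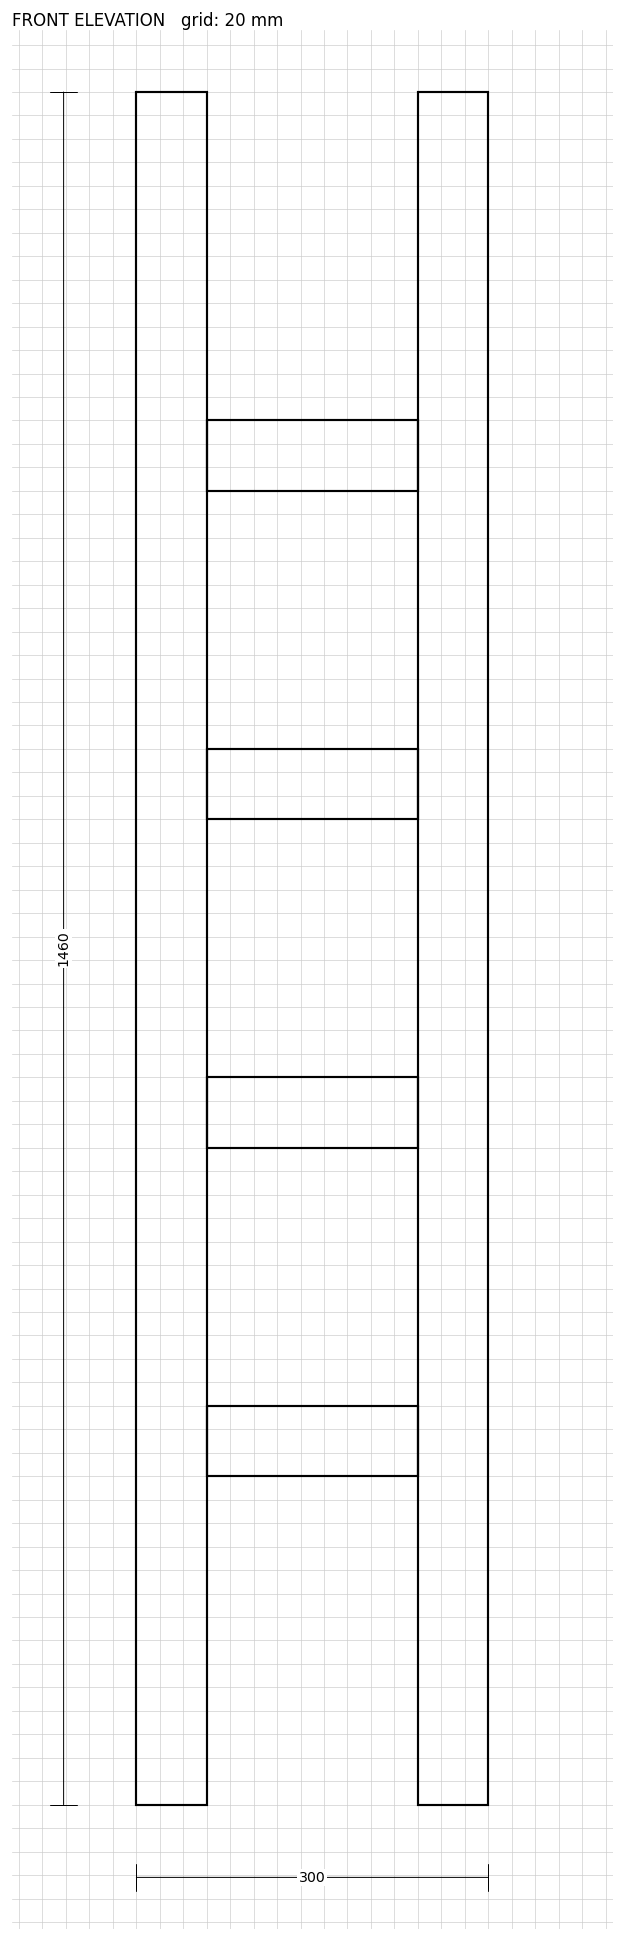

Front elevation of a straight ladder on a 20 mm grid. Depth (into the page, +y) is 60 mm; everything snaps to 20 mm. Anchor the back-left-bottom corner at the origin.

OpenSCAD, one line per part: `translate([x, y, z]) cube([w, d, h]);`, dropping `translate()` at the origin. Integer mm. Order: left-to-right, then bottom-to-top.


cube([60, 60, 1460]);
translate([60, 0, 280]) cube([180, 60, 60]);
translate([60, 0, 560]) cube([180, 60, 60]);
translate([60, 0, 840]) cube([180, 60, 60]);
translate([60, 0, 1120]) cube([180, 60, 60]);
translate([240, 0, 0]) cube([60, 60, 1460]);
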